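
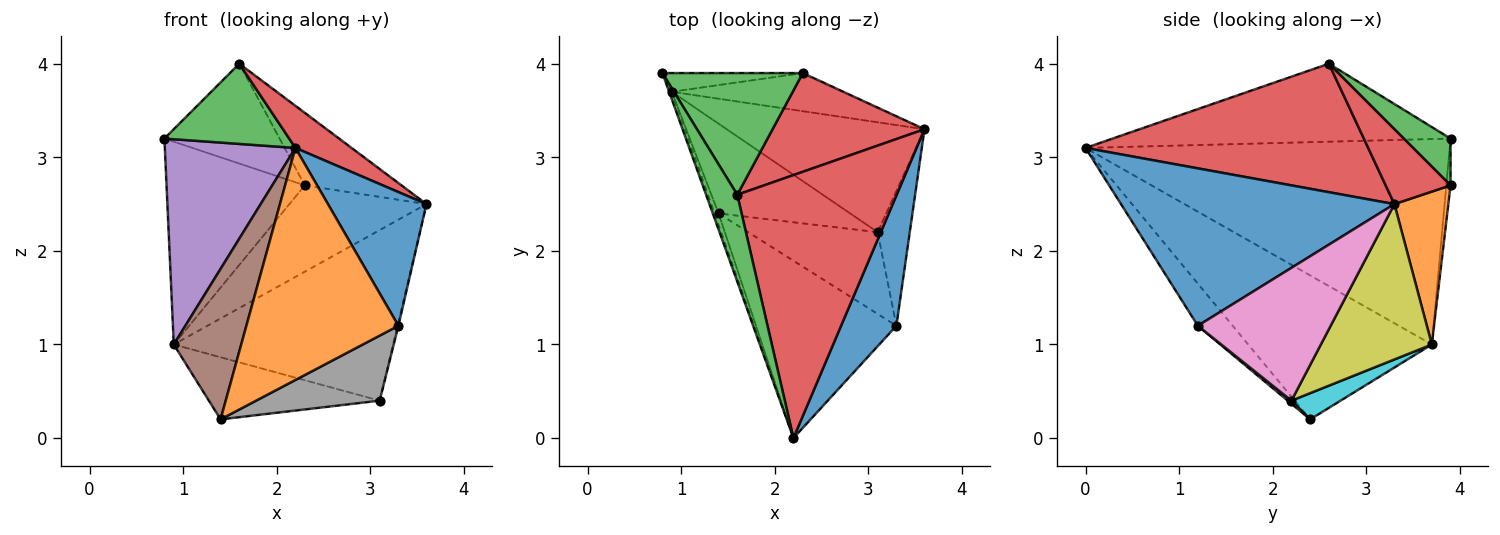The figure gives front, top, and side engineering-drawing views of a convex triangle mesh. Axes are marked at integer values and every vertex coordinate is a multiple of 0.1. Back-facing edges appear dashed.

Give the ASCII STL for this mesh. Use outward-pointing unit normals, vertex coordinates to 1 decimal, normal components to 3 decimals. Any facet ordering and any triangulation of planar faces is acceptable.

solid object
 facet normal 0.893 -0.322 0.314
  outer loop
   vertex 3.3 1.2 1.2
   vertex 3.6 3.3 2.5
   vertex 2.2 0.0 3.1
  endloop
 endfacet
 facet normal -0.179 -0.782 -0.597
  outer loop
   vertex 3.3 1.2 1.2
   vertex 2.2 0.0 3.1
   vertex 1.4 2.4 0.2
  endloop
 endfacet
 facet normal -0.878 -0.324 0.351
  outer loop
   vertex 1.6 2.6 4.0
   vertex 0.8 3.9 3.2
   vertex 2.2 0.0 3.1
  endloop
 endfacet
 facet normal 0.623 -0.124 0.773
  outer loop
   vertex 1.6 2.6 4.0
   vertex 2.2 0.0 3.1
   vertex 3.6 3.3 2.5
  endloop
 endfacet
 facet normal -0.941 -0.338 -0.012
  outer loop
   vertex 0.9 3.7 1.0
   vertex 2.2 0.0 3.1
   vertex 0.8 3.9 3.2
  endloop
 endfacet
 facet normal -0.938 -0.345 -0.026
  outer loop
   vertex 0.9 3.7 1.0
   vertex 1.4 2.4 0.2
   vertex 2.2 0.0 3.1
  endloop
 endfacet
 facet normal 0.972 0.007 -0.235
  outer loop
   vertex 3.1 2.2 0.4
   vertex 3.6 3.3 2.5
   vertex 3.3 1.2 1.2
  endloop
 endfacet
 facet normal 0.019 -0.622 -0.783
  outer loop
   vertex 3.1 2.2 0.4
   vertex 3.3 1.2 1.2
   vertex 1.4 2.4 0.2
  endloop
 endfacet
 facet normal 0.391 0.774 -0.498
  outer loop
   vertex 3.1 2.2 0.4
   vertex 0.9 3.7 1.0
   vertex 3.6 3.3 2.5
  endloop
 endfacet
 facet normal 0.162 0.562 -0.812
  outer loop
   vertex 3.1 2.2 0.4
   vertex 1.4 2.4 0.2
   vertex 0.9 3.7 1.0
  endloop
 endfacet
 facet normal -0.031 0.995 -0.092
  outer loop
   vertex 2.3 3.9 2.7
   vertex 0.9 3.7 1.0
   vertex 0.8 3.9 3.2
  endloop
 endfacet
 facet normal 0.339 0.861 -0.380
  outer loop
   vertex 2.3 3.9 2.7
   vertex 3.6 3.3 2.5
   vertex 0.9 3.7 1.0
  endloop
 endfacet
 facet normal 0.250 0.614 0.749
  outer loop
   vertex 2.3 3.9 2.7
   vertex 0.8 3.9 3.2
   vertex 1.6 2.6 4.0
  endloop
 endfacet
 facet normal 0.369 0.550 0.749
  outer loop
   vertex 2.3 3.9 2.7
   vertex 1.6 2.6 4.0
   vertex 3.6 3.3 2.5
  endloop
 endfacet
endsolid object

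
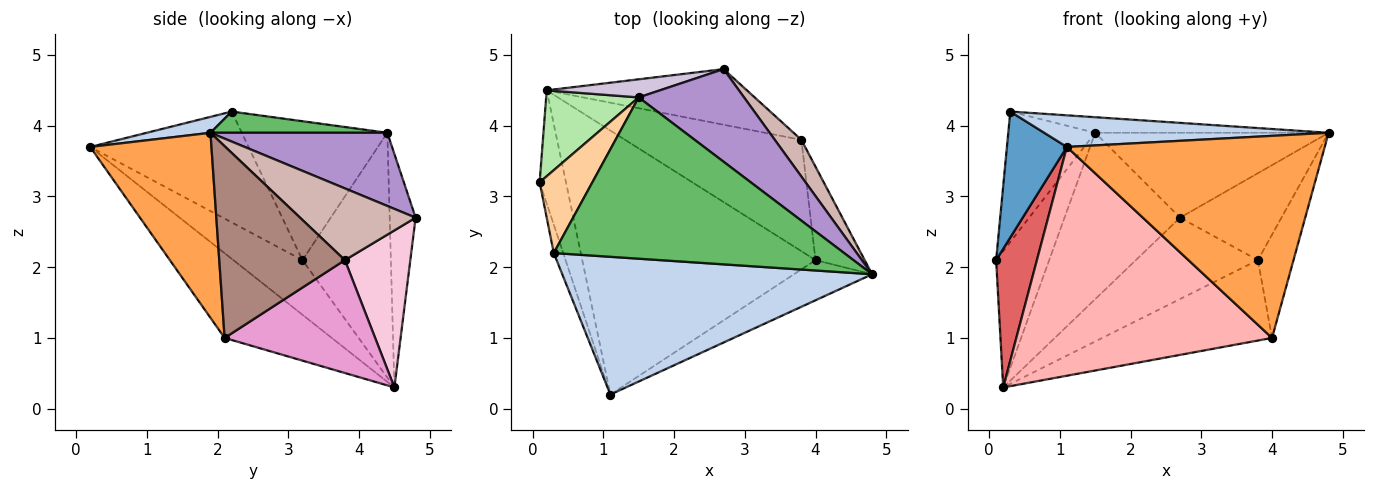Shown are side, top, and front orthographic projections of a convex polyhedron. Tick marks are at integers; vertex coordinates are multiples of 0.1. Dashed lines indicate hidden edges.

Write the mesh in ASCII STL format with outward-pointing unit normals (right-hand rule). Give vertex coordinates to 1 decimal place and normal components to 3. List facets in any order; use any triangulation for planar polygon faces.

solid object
 facet normal -0.932 -0.353 -0.079
  outer loop
   vertex 0.3 2.2 4.2
   vertex 0.1 3.2 2.1
   vertex 1.1 0.2 3.7
  endloop
 endfacet
 facet normal 0.050 -0.223 0.973
  outer loop
   vertex 0.3 2.2 4.2
   vertex 1.1 0.2 3.7
   vertex 4.8 1.9 3.9
  endloop
 endfacet
 facet normal 0.419 -0.891 -0.177
  outer loop
   vertex 4.0 2.1 1.0
   vertex 4.8 1.9 3.9
   vertex 1.1 0.2 3.7
  endloop
 endfacet
 facet normal -0.816 0.488 0.310
  outer loop
   vertex 1.5 4.4 3.9
   vertex 0.1 3.2 2.1
   vertex 0.3 2.2 4.2
  endloop
 endfacet
 facet normal 0.073 0.096 0.993
  outer loop
   vertex 1.5 4.4 3.9
   vertex 0.3 2.2 4.2
   vertex 4.8 1.9 3.9
  endloop
 endfacet
 facet normal -0.816 0.489 0.308
  outer loop
   vertex 0.2 4.5 0.3
   vertex 0.1 3.2 2.1
   vertex 1.5 4.4 3.9
  endloop
 endfacet
 facet normal -0.795 -0.470 -0.383
  outer loop
   vertex 0.2 4.5 0.3
   vertex 1.1 0.2 3.7
   vertex 0.1 3.2 2.1
  endloop
 endfacet
 facet normal -0.265 -0.632 -0.729
  outer loop
   vertex 0.2 4.5 0.3
   vertex 4.0 2.1 1.0
   vertex 1.1 0.2 3.7
  endloop
 endfacet
 facet normal 0.456 0.601 0.656
  outer loop
   vertex 2.7 4.8 2.7
   vertex 1.5 4.4 3.9
   vertex 4.8 1.9 3.9
  endloop
 endfacet
 facet normal -0.218 0.970 0.106
  outer loop
   vertex 2.7 4.8 2.7
   vertex 0.2 4.5 0.3
   vertex 1.5 4.4 3.9
  endloop
 endfacet
 facet normal 0.934 0.265 -0.239
  outer loop
   vertex 3.8 3.8 2.1
   vertex 4.8 1.9 3.9
   vertex 4.0 2.1 1.0
  endloop
 endfacet
 facet normal 0.724 0.635 0.268
  outer loop
   vertex 3.8 3.8 2.1
   vertex 2.7 4.8 2.7
   vertex 4.8 1.9 3.9
  endloop
 endfacet
 facet normal 0.461 0.520 -0.719
  outer loop
   vertex 3.8 3.8 2.1
   vertex 4.0 2.1 1.0
   vertex 0.2 4.5 0.3
  endloop
 endfacet
 facet normal 0.405 0.755 -0.516
  outer loop
   vertex 3.8 3.8 2.1
   vertex 0.2 4.5 0.3
   vertex 2.7 4.8 2.7
  endloop
 endfacet
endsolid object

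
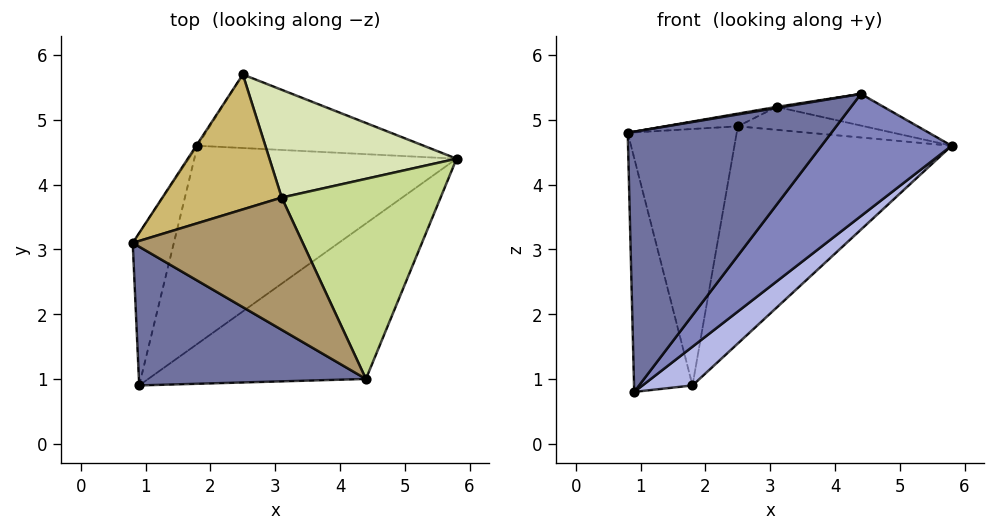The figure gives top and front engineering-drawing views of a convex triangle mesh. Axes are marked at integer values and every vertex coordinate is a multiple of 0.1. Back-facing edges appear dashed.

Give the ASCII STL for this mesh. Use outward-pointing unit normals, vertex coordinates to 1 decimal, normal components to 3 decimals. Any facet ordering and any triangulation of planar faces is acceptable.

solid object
 facet normal -0.510 -0.759 0.405
  outer loop
   vertex 0.9 0.9 0.8
   vertex 4.4 1.0 5.4
   vertex 0.8 3.1 4.8
  endloop
 endfacet
 facet normal 0.724 -0.426 -0.542
  outer loop
   vertex 0.9 0.9 0.8
   vertex 5.8 4.4 4.6
   vertex 4.4 1.0 5.4
  endloop
 endfacet
 facet normal -0.959 0.237 -0.155
  outer loop
   vertex 1.8 4.6 0.9
   vertex 0.9 0.9 0.8
   vertex 0.8 3.1 4.8
  endloop
 endfacet
 facet normal 0.668 -0.143 -0.730
  outer loop
   vertex 1.8 4.6 0.9
   vertex 5.8 4.4 4.6
   vertex 0.9 0.9 0.8
  endloop
 endfacet
 facet normal -0.837 0.547 -0.004
  outer loop
   vertex 2.5 5.7 4.9
   vertex 1.8 4.6 0.9
   vertex 0.8 3.1 4.8
  endloop
 endfacet
 facet normal 0.325 0.896 -0.303
  outer loop
   vertex 2.5 5.7 4.9
   vertex 5.8 4.4 4.6
   vertex 1.8 4.6 0.9
  endloop
 endfacet
 facet normal 0.182 0.154 0.971
  outer loop
   vertex 3.1 3.8 5.2
   vertex 4.4 1.0 5.4
   vertex 5.8 4.4 4.6
  endloop
 endfacet
 facet normal 0.169 0.205 0.964
  outer loop
   vertex 3.1 3.8 5.2
   vertex 5.8 4.4 4.6
   vertex 2.5 5.7 4.9
  endloop
 endfacet
 facet normal -0.169 -0.008 0.986
  outer loop
   vertex 3.1 3.8 5.2
   vertex 0.8 3.1 4.8
   vertex 4.4 1.0 5.4
  endloop
 endfacet
 facet normal -0.198 0.092 0.976
  outer loop
   vertex 3.1 3.8 5.2
   vertex 2.5 5.7 4.9
   vertex 0.8 3.1 4.8
  endloop
 endfacet
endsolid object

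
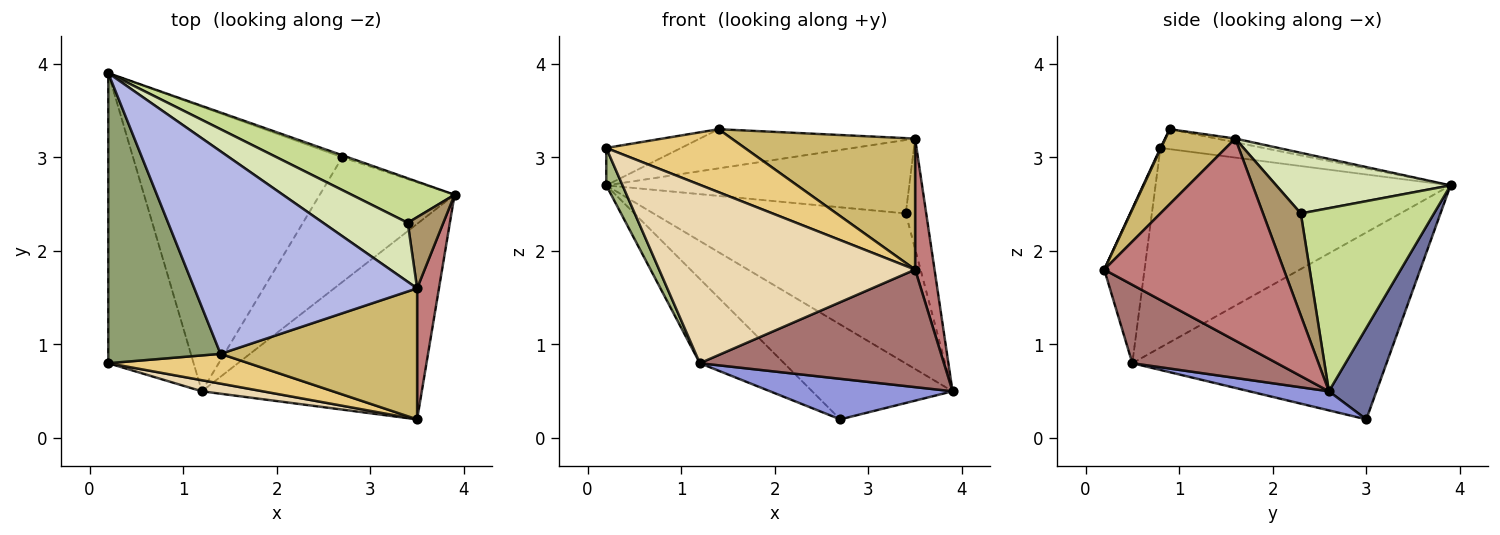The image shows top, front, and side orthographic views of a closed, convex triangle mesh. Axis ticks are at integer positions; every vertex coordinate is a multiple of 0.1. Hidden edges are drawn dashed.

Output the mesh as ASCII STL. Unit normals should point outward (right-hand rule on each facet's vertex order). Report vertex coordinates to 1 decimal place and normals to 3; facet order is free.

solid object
 facet normal 0.321 0.947 -0.020
  outer loop
   vertex 2.7 3.0 0.2
   vertex 0.2 3.9 2.7
   vertex 3.9 2.6 0.5
  endloop
 endfacet
 facet normal -0.651 0.216 -0.728
  outer loop
   vertex 1.2 0.5 0.8
   vertex 0.2 3.9 2.7
   vertex 2.7 3.0 0.2
  endloop
 endfacet
 facet normal 0.134 -0.306 -0.943
  outer loop
   vertex 1.2 0.5 0.8
   vertex 2.7 3.0 0.2
   vertex 3.9 2.6 0.5
  endloop
 endfacet
 facet normal -0.016 0.190 0.982
  outer loop
   vertex 3.5 1.6 3.2
   vertex 0.2 3.9 2.7
   vertex 1.4 0.9 3.3
  endloop
 endfacet
 facet normal -0.173 0.126 0.977
  outer loop
   vertex 0.2 0.8 3.1
   vertex 1.4 0.9 3.3
   vertex 0.2 3.9 2.7
  endloop
 endfacet
 facet normal -0.918 -0.051 -0.393
  outer loop
   vertex 0.2 0.8 3.1
   vertex 0.2 3.9 2.7
   vertex 1.2 0.5 0.8
  endloop
 endfacet
 facet normal 0.451 0.855 0.254
  outer loop
   vertex 3.4 2.3 2.4
   vertex 3.9 2.6 0.5
   vertex 0.2 3.9 2.7
  endloop
 endfacet
 facet normal 0.409 0.711 0.571
  outer loop
   vertex 3.4 2.3 2.4
   vertex 0.2 3.9 2.7
   vertex 3.5 1.6 3.2
  endloop
 endfacet
 facet normal 0.841 0.455 0.293
  outer loop
   vertex 3.4 2.3 2.4
   vertex 3.5 1.6 3.2
   vertex 3.9 2.6 0.5
  endloop
 endfacet
 facet normal 0.260 -0.683 0.683
  outer loop
   vertex 3.5 0.2 1.8
   vertex 3.5 1.6 3.2
   vertex 1.4 0.9 3.3
  endloop
 endfacet
 facet normal 0.004 -0.904 0.428
  outer loop
   vertex 3.5 0.2 1.8
   vertex 1.4 0.9 3.3
   vertex 0.2 0.8 3.1
  endloop
 endfacet
 facet normal -0.155 -0.986 0.061
  outer loop
   vertex 3.5 0.2 1.8
   vertex 0.2 0.8 3.1
   vertex 1.2 0.5 0.8
  endloop
 endfacet
 facet normal 0.292 -0.493 -0.820
  outer loop
   vertex 3.5 0.2 1.8
   vertex 1.2 0.5 0.8
   vertex 3.9 2.6 0.5
  endloop
 endfacet
 facet normal 0.989 -0.107 0.107
  outer loop
   vertex 3.5 0.2 1.8
   vertex 3.9 2.6 0.5
   vertex 3.5 1.6 3.2
  endloop
 endfacet
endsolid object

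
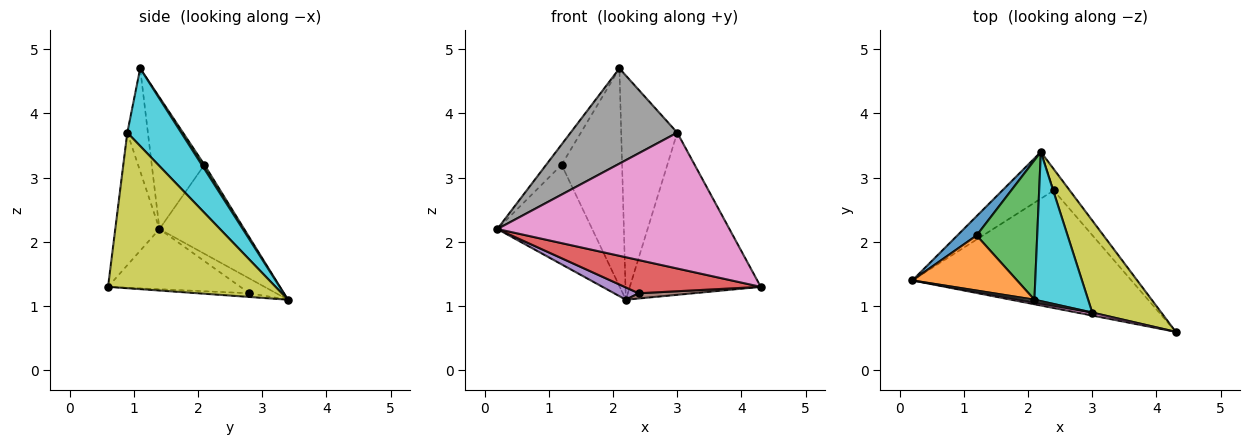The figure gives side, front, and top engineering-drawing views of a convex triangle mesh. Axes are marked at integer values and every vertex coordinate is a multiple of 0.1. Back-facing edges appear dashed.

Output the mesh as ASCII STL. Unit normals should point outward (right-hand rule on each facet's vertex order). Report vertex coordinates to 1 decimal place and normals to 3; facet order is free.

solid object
 facet normal -0.659 0.738 0.143
  outer loop
   vertex 1.2 2.1 3.2
   vertex 2.2 3.4 1.1
   vertex 0.2 1.4 2.2
  endloop
 endfacet
 facet normal -0.763 0.223 0.607
  outer loop
   vertex 1.2 2.1 3.2
   vertex 0.2 1.4 2.2
   vertex 2.1 1.1 4.7
  endloop
 endfacet
 facet normal 0.037 0.842 0.539
  outer loop
   vertex 1.2 2.1 3.2
   vertex 2.1 1.1 4.7
   vertex 2.2 3.4 1.1
  endloop
 endfacet
 facet normal -0.256 -0.263 -0.930
  outer loop
   vertex 2.4 2.8 1.2
   vertex 4.3 0.6 1.3
   vertex 0.2 1.4 2.2
  endloop
 endfacet
 facet normal -0.268 -0.245 -0.932
  outer loop
   vertex 2.4 2.8 1.2
   vertex 0.2 1.4 2.2
   vertex 2.2 3.4 1.1
  endloop
 endfacet
 facet normal -0.217 -0.230 -0.949
  outer loop
   vertex 2.4 2.8 1.2
   vertex 2.2 3.4 1.1
   vertex 4.3 0.6 1.3
  endloop
 endfacet
 facet normal -0.187 -0.982 0.022
  outer loop
   vertex 3.0 0.9 3.7
   vertex 0.2 1.4 2.2
   vertex 4.3 0.6 1.3
  endloop
 endfacet
 facet normal -0.189 -0.982 0.026
  outer loop
   vertex 3.0 0.9 3.7
   vertex 2.1 1.1 4.7
   vertex 0.2 1.4 2.2
  endloop
 endfacet
 facet normal 0.744 0.581 0.330
  outer loop
   vertex 3.0 0.9 3.7
   vertex 4.3 0.6 1.3
   vertex 2.2 3.4 1.1
  endloop
 endfacet
 facet normal 0.625 0.650 0.433
  outer loop
   vertex 3.0 0.9 3.7
   vertex 2.2 3.4 1.1
   vertex 2.1 1.1 4.7
  endloop
 endfacet
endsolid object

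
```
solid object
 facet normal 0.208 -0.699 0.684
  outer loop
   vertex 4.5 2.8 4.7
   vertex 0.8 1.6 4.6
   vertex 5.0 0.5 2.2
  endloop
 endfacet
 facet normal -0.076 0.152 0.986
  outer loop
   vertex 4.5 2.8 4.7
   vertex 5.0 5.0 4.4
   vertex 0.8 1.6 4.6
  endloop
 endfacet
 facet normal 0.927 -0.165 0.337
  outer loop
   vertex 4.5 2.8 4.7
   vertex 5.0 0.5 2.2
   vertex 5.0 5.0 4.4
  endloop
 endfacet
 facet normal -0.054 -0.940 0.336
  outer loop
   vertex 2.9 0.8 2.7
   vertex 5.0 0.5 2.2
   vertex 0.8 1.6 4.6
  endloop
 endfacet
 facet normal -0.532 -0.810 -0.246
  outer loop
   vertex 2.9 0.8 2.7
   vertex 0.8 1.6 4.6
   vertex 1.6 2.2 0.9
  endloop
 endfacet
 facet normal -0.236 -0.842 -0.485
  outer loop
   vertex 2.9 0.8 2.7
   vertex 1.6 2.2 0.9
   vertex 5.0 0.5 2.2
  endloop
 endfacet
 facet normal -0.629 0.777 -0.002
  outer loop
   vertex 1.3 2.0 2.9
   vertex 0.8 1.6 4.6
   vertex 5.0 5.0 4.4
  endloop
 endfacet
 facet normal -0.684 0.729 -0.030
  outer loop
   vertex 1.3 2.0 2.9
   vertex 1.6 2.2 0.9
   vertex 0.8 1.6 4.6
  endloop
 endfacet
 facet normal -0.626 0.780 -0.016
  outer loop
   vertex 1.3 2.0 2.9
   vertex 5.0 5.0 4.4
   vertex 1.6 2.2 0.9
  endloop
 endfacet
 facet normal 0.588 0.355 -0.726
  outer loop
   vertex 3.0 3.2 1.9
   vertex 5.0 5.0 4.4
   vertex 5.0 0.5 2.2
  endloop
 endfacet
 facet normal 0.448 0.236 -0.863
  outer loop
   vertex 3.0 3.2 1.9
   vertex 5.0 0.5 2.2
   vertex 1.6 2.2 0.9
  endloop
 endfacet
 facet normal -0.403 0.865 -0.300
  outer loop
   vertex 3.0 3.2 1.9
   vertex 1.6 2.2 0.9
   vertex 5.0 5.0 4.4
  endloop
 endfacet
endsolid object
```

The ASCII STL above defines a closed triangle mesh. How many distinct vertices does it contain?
8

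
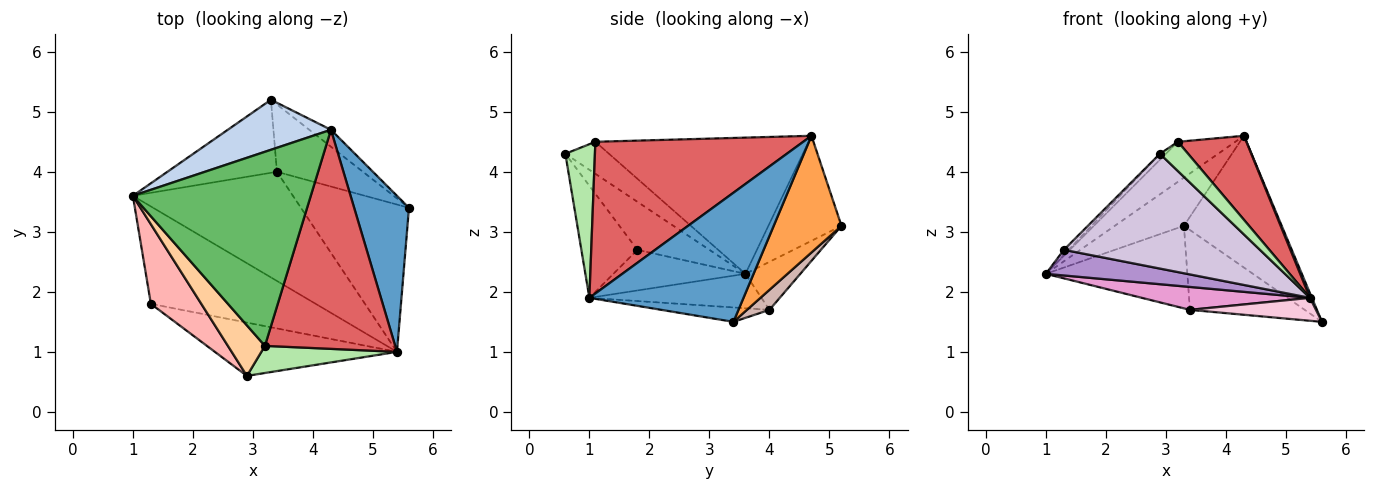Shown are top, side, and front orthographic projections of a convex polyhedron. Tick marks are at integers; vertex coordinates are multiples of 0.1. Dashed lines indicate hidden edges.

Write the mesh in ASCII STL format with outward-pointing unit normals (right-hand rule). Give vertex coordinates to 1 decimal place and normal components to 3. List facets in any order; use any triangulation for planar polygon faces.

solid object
 facet normal 0.920 -0.012 0.391
  outer loop
   vertex 5.4 1.0 1.9
   vertex 5.6 3.4 1.5
   vertex 4.3 4.7 4.6
  endloop
 endfacet
 facet normal -0.591 0.560 0.581
  outer loop
   vertex 3.3 5.2 3.1
   vertex 1.0 3.6 2.3
   vertex 4.3 4.7 4.6
  endloop
 endfacet
 facet normal 0.566 0.817 -0.105
  outer loop
   vertex 3.3 5.2 3.1
   vertex 4.3 4.7 4.6
   vertex 5.6 3.4 1.5
  endloop
 endfacet
 facet normal -0.652 0.090 0.753
  outer loop
   vertex 3.2 1.1 4.5
   vertex 1.0 3.6 2.3
   vertex 2.9 0.6 4.3
  endloop
 endfacet
 facet normal -0.600 0.162 0.784
  outer loop
   vertex 3.2 1.1 4.5
   vertex 4.3 4.7 4.6
   vertex 1.0 3.6 2.3
  endloop
 endfacet
 facet normal 0.610 -0.581 0.538
  outer loop
   vertex 3.2 1.1 4.5
   vertex 2.9 0.6 4.3
   vertex 5.4 1.0 1.9
  endloop
 endfacet
 facet normal 0.736 -0.242 0.632
  outer loop
   vertex 3.2 1.1 4.5
   vertex 5.4 1.0 1.9
   vertex 4.3 4.7 4.6
  endloop
 endfacet
 facet normal -0.689 0.046 0.723
  outer loop
   vertex 1.3 1.8 2.7
   vertex 2.9 0.6 4.3
   vertex 1.0 3.6 2.3
  endloop
 endfacet
 facet normal -0.232 -0.248 -0.941
  outer loop
   vertex 1.3 1.8 2.7
   vertex 1.0 3.6 2.3
   vertex 5.4 1.0 1.9
  endloop
 endfacet
 facet normal -0.251 -0.878 -0.408
  outer loop
   vertex 1.3 1.8 2.7
   vertex 5.4 1.0 1.9
   vertex 2.9 0.6 4.3
  endloop
 endfacet
 facet normal -0.279 0.719 -0.636
  outer loop
   vertex 3.4 4.0 1.7
   vertex 1.0 3.6 2.3
   vertex 3.3 5.2 3.1
  endloop
 endfacet
 facet normal 0.148 0.756 -0.637
  outer loop
   vertex 3.4 4.0 1.7
   vertex 3.3 5.2 3.1
   vertex 5.6 3.4 1.5
  endloop
 endfacet
 facet normal -0.206 -0.201 -0.958
  outer loop
   vertex 3.4 4.0 1.7
   vertex 5.4 1.0 1.9
   vertex 1.0 3.6 2.3
  endloop
 endfacet
 facet normal -0.131 -0.152 -0.980
  outer loop
   vertex 3.4 4.0 1.7
   vertex 5.6 3.4 1.5
   vertex 5.4 1.0 1.9
  endloop
 endfacet
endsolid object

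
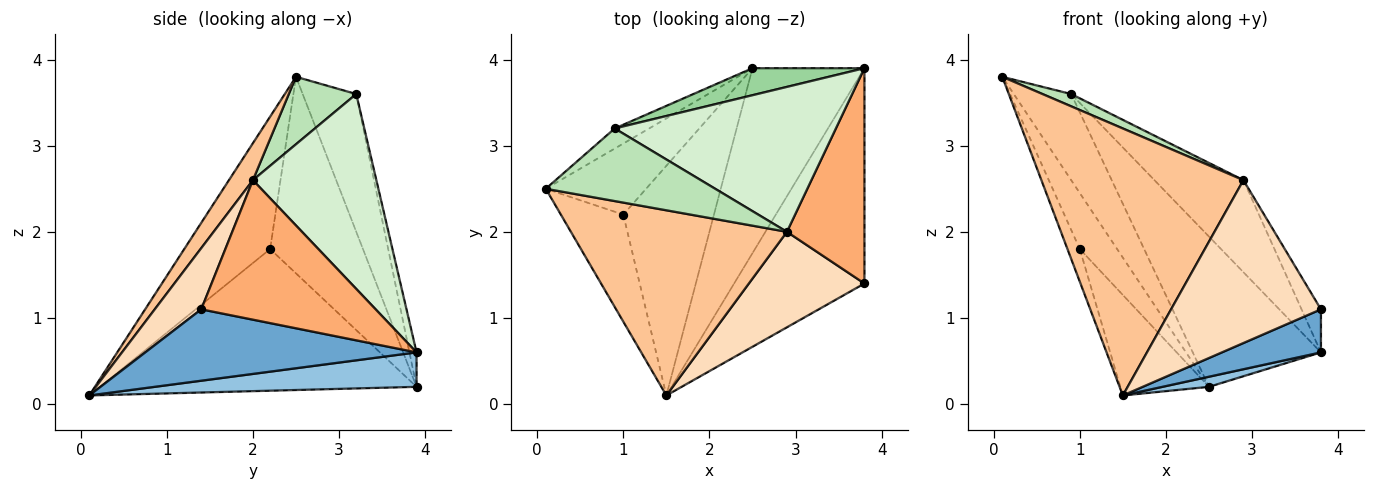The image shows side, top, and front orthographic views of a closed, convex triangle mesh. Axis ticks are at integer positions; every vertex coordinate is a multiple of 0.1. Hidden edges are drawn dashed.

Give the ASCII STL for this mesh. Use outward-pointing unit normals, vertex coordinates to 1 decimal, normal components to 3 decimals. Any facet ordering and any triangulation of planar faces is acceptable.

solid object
 facet normal 0.473 -0.173 -0.864
  outer loop
   vertex 3.8 3.9 0.6
   vertex 3.8 1.4 1.1
   vertex 1.5 0.1 0.1
  endloop
 endfacet
 facet normal 0.294 -0.052 -0.954
  outer loop
   vertex 3.8 3.9 0.6
   vertex 1.5 0.1 0.1
   vertex 2.5 3.9 0.2
  endloop
 endfacet
 facet normal -0.839 0.337 -0.428
  outer loop
   vertex 1.0 2.2 1.8
   vertex 0.1 2.5 3.8
   vertex 2.5 3.9 0.2
  endloop
 endfacet
 facet normal -0.897 0.129 -0.423
  outer loop
   vertex 1.0 2.2 1.8
   vertex 1.5 0.1 0.1
   vertex 0.1 2.5 3.8
  endloop
 endfacet
 facet normal -0.820 0.230 -0.525
  outer loop
   vertex 1.0 2.2 1.8
   vertex 2.5 3.9 0.2
   vertex 1.5 0.1 0.1
  endloop
 endfacet
 facet normal 0.870 0.097 0.483
  outer loop
   vertex 2.9 2.0 2.6
   vertex 3.8 1.4 1.1
   vertex 3.8 3.9 0.6
  endloop
 endfacet
 facet normal 0.097 -0.818 0.567
  outer loop
   vertex 2.9 2.0 2.6
   vertex 0.1 2.5 3.8
   vertex 1.5 0.1 0.1
  endloop
 endfacet
 facet normal 0.259 -0.833 0.489
  outer loop
   vertex 2.9 2.0 2.6
   vertex 1.5 0.1 0.1
   vertex 3.8 1.4 1.1
  endloop
 endfacet
 facet normal -0.673 0.721 -0.168
  outer loop
   vertex 0.9 3.2 3.6
   vertex 2.5 3.9 0.2
   vertex 0.1 2.5 3.8
  endloop
 endfacet
 facet normal -0.054 0.983 0.177
  outer loop
   vertex 0.9 3.2 3.6
   vertex 3.8 3.9 0.6
   vertex 2.5 3.9 0.2
  endloop
 endfacet
 facet normal 0.366 -0.156 0.918
  outer loop
   vertex 0.9 3.2 3.6
   vertex 0.1 2.5 3.8
   vertex 2.9 2.0 2.6
  endloop
 endfacet
 facet normal 0.597 0.430 0.677
  outer loop
   vertex 0.9 3.2 3.6
   vertex 2.9 2.0 2.6
   vertex 3.8 3.9 0.6
  endloop
 endfacet
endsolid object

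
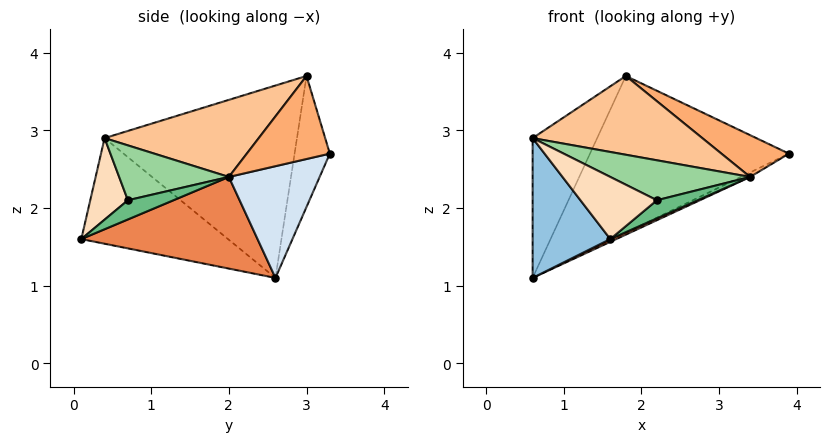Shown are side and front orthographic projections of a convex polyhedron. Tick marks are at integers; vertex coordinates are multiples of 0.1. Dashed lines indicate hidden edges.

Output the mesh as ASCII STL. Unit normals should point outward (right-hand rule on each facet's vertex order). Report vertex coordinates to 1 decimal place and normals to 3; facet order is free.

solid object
 facet normal -0.174 0.982 -0.071
  outer loop
   vertex 1.8 3.0 3.7
   vertex 3.9 3.3 2.7
   vertex 0.6 2.6 1.1
  endloop
 endfacet
 facet normal -0.767 -0.406 -0.496
  outer loop
   vertex 0.6 0.4 2.9
   vertex 0.6 2.6 1.1
   vertex 1.6 0.1 1.6
  endloop
 endfacet
 facet normal -0.884 0.296 0.362
  outer loop
   vertex 0.6 0.4 2.9
   vertex 1.8 3.0 3.7
   vertex 0.6 2.6 1.1
  endloop
 endfacet
 facet normal 0.428 0.044 -0.903
  outer loop
   vertex 3.4 2.0 2.4
   vertex 0.6 2.6 1.1
   vertex 3.9 3.3 2.7
  endloop
 endfacet
 facet normal 0.419 -0.014 -0.908
  outer loop
   vertex 3.4 2.0 2.4
   vertex 1.6 0.1 1.6
   vertex 0.6 2.6 1.1
  endloop
 endfacet
 facet normal 0.443 -0.360 0.821
  outer loop
   vertex 3.4 2.0 2.4
   vertex 3.9 3.3 2.7
   vertex 1.8 3.0 3.7
  endloop
 endfacet
 facet normal 0.391 -0.431 0.813
  outer loop
   vertex 3.4 2.0 2.4
   vertex 1.8 3.0 3.7
   vertex 0.6 0.4 2.9
  endloop
 endfacet
 facet normal 0.387 -0.787 0.480
  outer loop
   vertex 2.2 0.7 2.1
   vertex 0.6 0.4 2.9
   vertex 1.6 0.1 1.6
  endloop
 endfacet
 facet normal 0.742 -0.663 -0.095
  outer loop
   vertex 2.2 0.7 2.1
   vertex 1.6 0.1 1.6
   vertex 3.4 2.0 2.4
  endloop
 endfacet
 facet normal 0.450 -0.573 0.685
  outer loop
   vertex 2.2 0.7 2.1
   vertex 3.4 2.0 2.4
   vertex 0.6 0.4 2.9
  endloop
 endfacet
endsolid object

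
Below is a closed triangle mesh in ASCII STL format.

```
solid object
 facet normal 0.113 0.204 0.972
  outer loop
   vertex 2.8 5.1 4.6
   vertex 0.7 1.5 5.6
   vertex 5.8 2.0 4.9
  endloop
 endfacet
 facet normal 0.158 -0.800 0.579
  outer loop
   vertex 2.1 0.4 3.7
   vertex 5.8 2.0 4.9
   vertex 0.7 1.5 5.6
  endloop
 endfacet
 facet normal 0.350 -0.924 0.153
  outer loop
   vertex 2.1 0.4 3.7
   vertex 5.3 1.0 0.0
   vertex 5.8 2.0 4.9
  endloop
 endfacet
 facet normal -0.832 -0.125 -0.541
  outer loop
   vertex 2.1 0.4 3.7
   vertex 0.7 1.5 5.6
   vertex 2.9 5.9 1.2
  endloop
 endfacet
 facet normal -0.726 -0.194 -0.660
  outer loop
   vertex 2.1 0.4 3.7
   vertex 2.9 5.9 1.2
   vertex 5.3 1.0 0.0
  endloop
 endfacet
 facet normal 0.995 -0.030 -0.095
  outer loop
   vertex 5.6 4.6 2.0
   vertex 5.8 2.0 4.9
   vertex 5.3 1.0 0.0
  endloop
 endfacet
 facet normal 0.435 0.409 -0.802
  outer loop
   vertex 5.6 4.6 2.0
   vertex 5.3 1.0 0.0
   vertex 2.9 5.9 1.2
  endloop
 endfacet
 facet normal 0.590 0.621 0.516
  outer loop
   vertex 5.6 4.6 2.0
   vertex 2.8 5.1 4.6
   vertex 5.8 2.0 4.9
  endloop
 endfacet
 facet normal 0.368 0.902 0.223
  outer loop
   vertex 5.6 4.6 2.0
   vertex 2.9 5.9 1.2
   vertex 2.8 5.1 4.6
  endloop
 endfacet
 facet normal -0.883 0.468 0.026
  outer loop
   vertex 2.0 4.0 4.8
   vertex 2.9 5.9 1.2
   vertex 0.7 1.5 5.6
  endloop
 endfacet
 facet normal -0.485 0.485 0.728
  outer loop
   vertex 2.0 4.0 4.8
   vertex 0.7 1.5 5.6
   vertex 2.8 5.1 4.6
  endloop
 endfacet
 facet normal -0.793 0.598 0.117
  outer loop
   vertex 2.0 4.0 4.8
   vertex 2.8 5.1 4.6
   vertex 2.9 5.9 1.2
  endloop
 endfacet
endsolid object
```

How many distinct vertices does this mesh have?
8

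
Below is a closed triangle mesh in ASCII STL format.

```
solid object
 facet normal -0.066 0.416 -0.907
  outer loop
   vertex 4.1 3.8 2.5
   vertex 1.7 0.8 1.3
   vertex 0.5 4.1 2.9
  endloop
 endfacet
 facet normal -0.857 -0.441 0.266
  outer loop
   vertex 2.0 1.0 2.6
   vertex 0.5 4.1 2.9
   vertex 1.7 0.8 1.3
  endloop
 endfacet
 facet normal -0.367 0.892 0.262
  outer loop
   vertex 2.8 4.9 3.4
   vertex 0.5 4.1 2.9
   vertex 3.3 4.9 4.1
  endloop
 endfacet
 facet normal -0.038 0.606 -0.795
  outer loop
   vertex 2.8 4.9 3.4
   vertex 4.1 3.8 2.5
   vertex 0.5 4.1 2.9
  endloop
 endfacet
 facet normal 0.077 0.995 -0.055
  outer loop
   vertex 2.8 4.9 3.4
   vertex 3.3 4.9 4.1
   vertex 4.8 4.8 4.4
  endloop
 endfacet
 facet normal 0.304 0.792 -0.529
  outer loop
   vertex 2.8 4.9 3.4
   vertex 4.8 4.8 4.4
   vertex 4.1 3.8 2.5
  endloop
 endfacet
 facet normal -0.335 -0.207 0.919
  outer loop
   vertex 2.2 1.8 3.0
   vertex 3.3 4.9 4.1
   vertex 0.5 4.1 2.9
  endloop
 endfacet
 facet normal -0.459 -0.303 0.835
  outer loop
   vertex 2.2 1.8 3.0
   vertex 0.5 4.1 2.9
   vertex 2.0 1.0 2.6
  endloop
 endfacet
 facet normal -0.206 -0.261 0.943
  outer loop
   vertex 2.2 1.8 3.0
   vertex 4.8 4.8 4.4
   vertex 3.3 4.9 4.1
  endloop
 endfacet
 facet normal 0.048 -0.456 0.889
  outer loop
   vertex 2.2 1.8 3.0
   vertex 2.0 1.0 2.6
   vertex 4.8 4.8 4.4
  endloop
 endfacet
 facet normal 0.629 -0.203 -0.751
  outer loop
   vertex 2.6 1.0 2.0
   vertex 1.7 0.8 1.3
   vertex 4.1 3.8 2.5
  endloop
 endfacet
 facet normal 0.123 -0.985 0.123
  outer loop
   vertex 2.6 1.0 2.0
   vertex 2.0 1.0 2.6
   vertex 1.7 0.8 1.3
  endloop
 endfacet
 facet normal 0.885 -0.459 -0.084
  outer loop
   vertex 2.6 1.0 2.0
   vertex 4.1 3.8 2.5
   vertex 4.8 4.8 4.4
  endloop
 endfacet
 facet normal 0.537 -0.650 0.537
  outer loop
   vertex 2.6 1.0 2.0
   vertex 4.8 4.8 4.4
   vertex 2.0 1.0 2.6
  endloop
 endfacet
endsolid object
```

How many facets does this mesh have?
14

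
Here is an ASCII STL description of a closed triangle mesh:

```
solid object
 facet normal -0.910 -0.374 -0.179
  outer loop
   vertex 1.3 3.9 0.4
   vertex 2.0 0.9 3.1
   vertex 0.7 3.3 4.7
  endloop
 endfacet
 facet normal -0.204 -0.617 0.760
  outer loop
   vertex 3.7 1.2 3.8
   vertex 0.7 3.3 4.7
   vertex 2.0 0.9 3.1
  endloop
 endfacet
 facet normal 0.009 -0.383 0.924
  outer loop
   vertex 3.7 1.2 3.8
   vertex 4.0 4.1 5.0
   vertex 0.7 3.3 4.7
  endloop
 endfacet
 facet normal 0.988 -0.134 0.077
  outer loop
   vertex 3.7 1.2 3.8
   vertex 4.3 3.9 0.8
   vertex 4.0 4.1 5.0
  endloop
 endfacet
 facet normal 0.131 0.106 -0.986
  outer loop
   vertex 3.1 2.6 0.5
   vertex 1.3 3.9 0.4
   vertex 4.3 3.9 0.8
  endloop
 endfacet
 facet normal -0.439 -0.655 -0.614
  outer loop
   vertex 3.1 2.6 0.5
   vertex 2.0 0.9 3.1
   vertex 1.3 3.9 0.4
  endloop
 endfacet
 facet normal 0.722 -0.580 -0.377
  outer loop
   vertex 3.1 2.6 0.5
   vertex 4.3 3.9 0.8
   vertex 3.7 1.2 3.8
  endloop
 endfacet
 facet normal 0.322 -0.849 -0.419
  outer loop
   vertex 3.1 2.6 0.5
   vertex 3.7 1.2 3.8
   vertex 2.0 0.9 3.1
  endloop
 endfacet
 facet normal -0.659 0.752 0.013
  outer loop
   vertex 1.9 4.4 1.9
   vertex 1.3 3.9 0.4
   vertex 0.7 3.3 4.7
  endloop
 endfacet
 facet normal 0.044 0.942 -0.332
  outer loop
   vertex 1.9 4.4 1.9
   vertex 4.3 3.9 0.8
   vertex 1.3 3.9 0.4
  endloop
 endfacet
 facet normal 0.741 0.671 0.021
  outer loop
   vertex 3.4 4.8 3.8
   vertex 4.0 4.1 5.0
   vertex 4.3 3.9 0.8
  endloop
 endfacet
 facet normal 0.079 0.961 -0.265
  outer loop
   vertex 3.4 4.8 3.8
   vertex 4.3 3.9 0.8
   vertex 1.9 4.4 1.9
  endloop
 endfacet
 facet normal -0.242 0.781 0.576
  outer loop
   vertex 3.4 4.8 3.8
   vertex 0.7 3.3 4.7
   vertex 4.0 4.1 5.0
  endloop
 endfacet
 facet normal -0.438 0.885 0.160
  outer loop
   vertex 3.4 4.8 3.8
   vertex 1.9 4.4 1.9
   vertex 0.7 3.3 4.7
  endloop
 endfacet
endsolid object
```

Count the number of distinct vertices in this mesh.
9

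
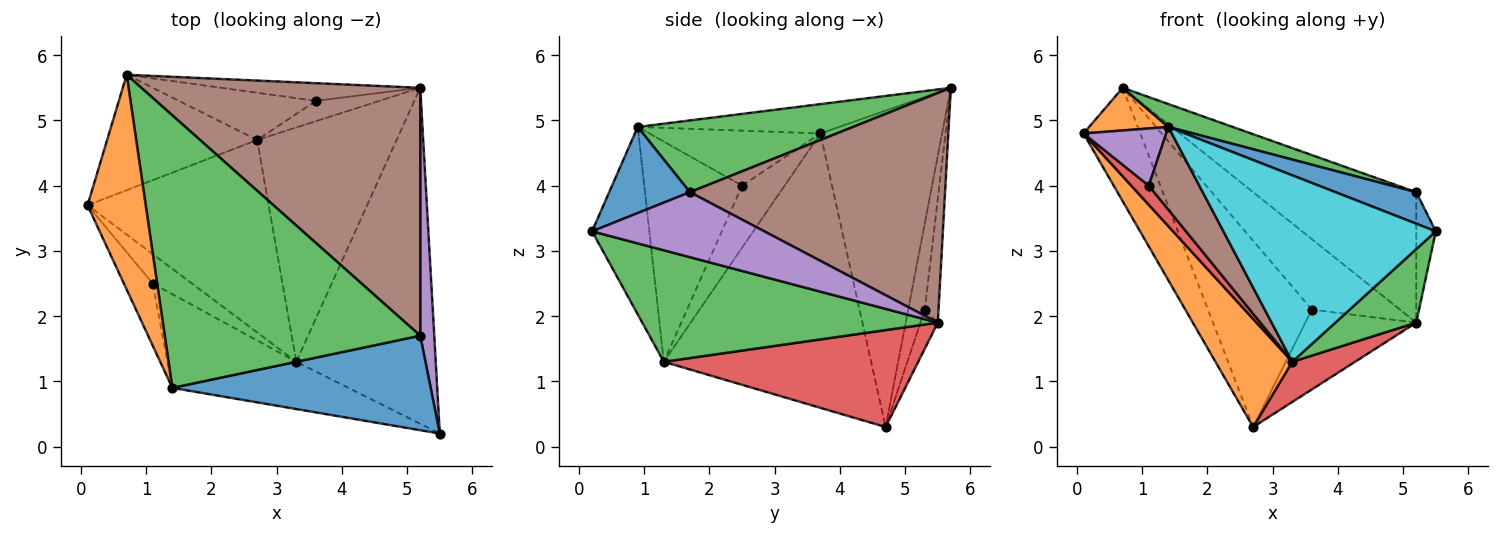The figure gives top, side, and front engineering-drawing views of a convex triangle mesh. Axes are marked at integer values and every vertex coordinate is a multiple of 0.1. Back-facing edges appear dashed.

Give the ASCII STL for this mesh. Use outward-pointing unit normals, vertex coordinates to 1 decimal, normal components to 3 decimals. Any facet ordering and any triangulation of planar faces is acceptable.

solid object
 facet normal -0.833 0.388 -0.395
  outer loop
   vertex 0.7 5.7 5.5
   vertex 2.7 4.7 0.3
   vertex 0.1 3.7 4.8
  endloop
 endfacet
 facet normal -0.797 -0.295 -0.526
  outer loop
   vertex 3.3 1.3 1.3
   vertex 0.1 3.7 4.8
   vertex 2.7 4.7 0.3
  endloop
 endfacet
 facet normal 0.616 -0.169 -0.770
  outer loop
   vertex 3.3 1.3 1.3
   vertex 5.2 5.5 1.9
   vertex 5.5 0.2 3.3
  endloop
 endfacet
 facet normal 0.565 -0.139 -0.813
  outer loop
   vertex 3.3 1.3 1.3
   vertex 2.7 4.7 0.3
   vertex 5.2 5.5 1.9
  endloop
 endfacet
 facet normal 0.972 0.110 0.210
  outer loop
   vertex 5.2 1.7 3.9
   vertex 5.5 0.2 3.3
   vertex 5.2 5.5 1.9
  endloop
 endfacet
 facet normal 0.589 0.376 0.715
  outer loop
   vertex 5.2 1.7 3.9
   vertex 5.2 5.5 1.9
   vertex 0.7 5.7 5.5
  endloop
 endfacet
 facet normal -0.153 0.958 -0.243
  outer loop
   vertex 3.6 5.3 2.1
   vertex 2.7 4.7 0.3
   vertex 0.7 5.7 5.5
  endloop
 endfacet
 facet normal -0.150 0.958 -0.244
  outer loop
   vertex 3.6 5.3 2.1
   vertex 5.2 5.5 1.9
   vertex 2.7 4.7 0.3
  endloop
 endfacet
 facet normal -0.150 0.959 -0.241
  outer loop
   vertex 3.6 5.3 2.1
   vertex 0.7 5.7 5.5
   vertex 5.2 5.5 1.9
  endloop
 endfacet
 facet normal -0.253 -0.938 -0.238
  outer loop
   vertex 1.4 0.9 4.9
   vertex 3.3 1.3 1.3
   vertex 5.5 0.2 3.3
  endloop
 endfacet
 facet normal 0.302 -0.302 0.905
  outer loop
   vertex 1.4 0.9 4.9
   vertex 5.5 0.2 3.3
   vertex 5.2 1.7 3.9
  endloop
 endfacet
 facet normal -0.444 -0.175 0.879
  outer loop
   vertex 1.4 0.9 4.9
   vertex 0.7 5.7 5.5
   vertex 0.1 3.7 4.8
  endloop
 endfacet
 facet normal 0.270 -0.081 0.960
  outer loop
   vertex 1.4 0.9 4.9
   vertex 5.2 1.7 3.9
   vertex 0.7 5.7 5.5
  endloop
 endfacet
 facet normal -0.798 -0.329 -0.504
  outer loop
   vertex 1.1 2.5 4.0
   vertex 0.1 3.7 4.8
   vertex 3.3 1.3 1.3
  endloop
 endfacet
 facet normal -0.814 -0.393 -0.428
  outer loop
   vertex 1.1 2.5 4.0
   vertex 1.4 0.9 4.9
   vertex 0.1 3.7 4.8
  endloop
 endfacet
 facet normal -0.788 -0.407 -0.461
  outer loop
   vertex 1.1 2.5 4.0
   vertex 3.3 1.3 1.3
   vertex 1.4 0.9 4.9
  endloop
 endfacet
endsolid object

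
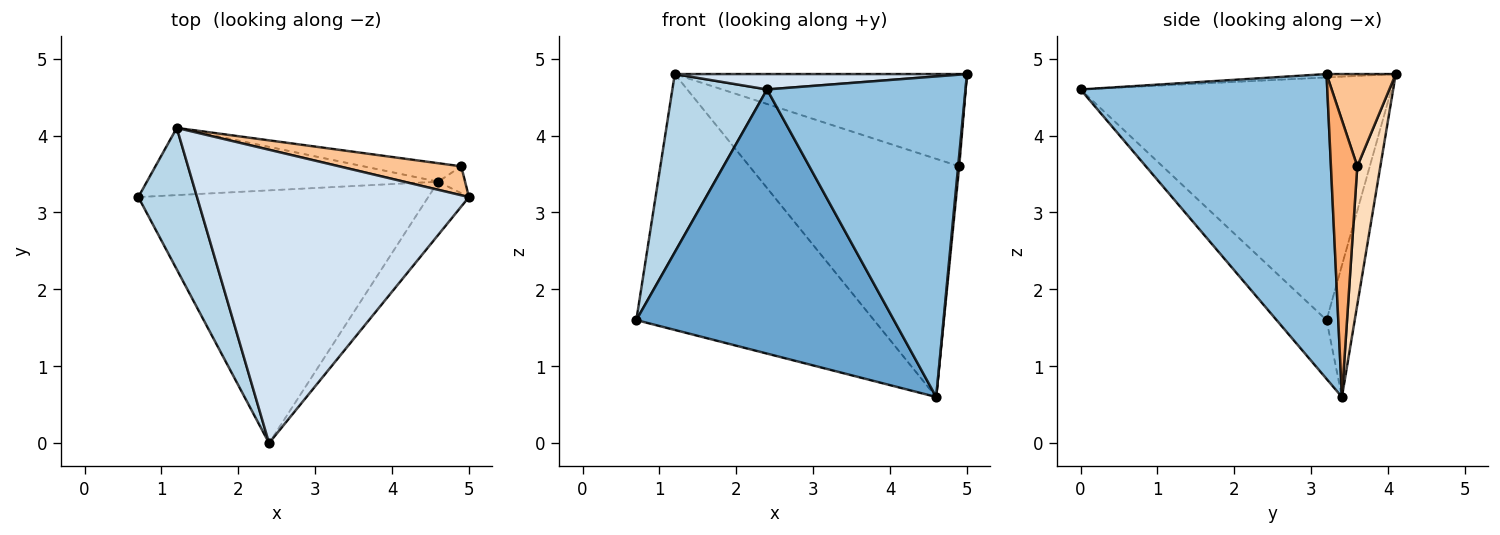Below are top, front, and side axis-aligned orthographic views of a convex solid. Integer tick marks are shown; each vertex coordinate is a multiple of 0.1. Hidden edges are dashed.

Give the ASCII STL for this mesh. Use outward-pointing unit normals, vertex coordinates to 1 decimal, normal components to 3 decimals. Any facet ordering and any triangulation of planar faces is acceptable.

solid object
 facet normal -0.139 -0.716 -0.685
  outer loop
   vertex 4.6 3.4 0.6
   vertex 2.4 0.0 4.6
   vertex 0.7 3.2 1.6
  endloop
 endfacet
 facet normal 0.775 -0.623 -0.104
  outer loop
   vertex 4.6 3.4 0.6
   vertex 5.0 3.2 4.8
   vertex 2.4 0.0 4.6
  endloop
 endfacet
 facet normal -0.932 -0.284 0.225
  outer loop
   vertex 1.2 4.1 4.8
   vertex 0.7 3.2 1.6
   vertex 2.4 0.0 4.6
  endloop
 endfacet
 facet normal -0.012 -0.052 0.999
  outer loop
   vertex 1.2 4.1 4.8
   vertex 2.4 0.0 4.6
   vertex 5.0 3.2 4.8
  endloop
 endfacet
 facet normal -0.114 0.961 -0.252
  outer loop
   vertex 1.2 4.1 4.8
   vertex 4.6 3.4 0.6
   vertex 0.7 3.2 1.6
  endloop
 endfacet
 facet normal 0.994 -0.041 -0.097
  outer loop
   vertex 4.9 3.6 3.6
   vertex 5.0 3.2 4.8
   vertex 4.6 3.4 0.6
  endloop
 endfacet
 facet normal 0.220 0.931 0.292
  outer loop
   vertex 4.9 3.6 3.6
   vertex 1.2 4.1 4.8
   vertex 5.0 3.2 4.8
  endloop
 endfacet
 facet normal 0.109 0.991 -0.077
  outer loop
   vertex 4.9 3.6 3.6
   vertex 4.6 3.4 0.6
   vertex 1.2 4.1 4.8
  endloop
 endfacet
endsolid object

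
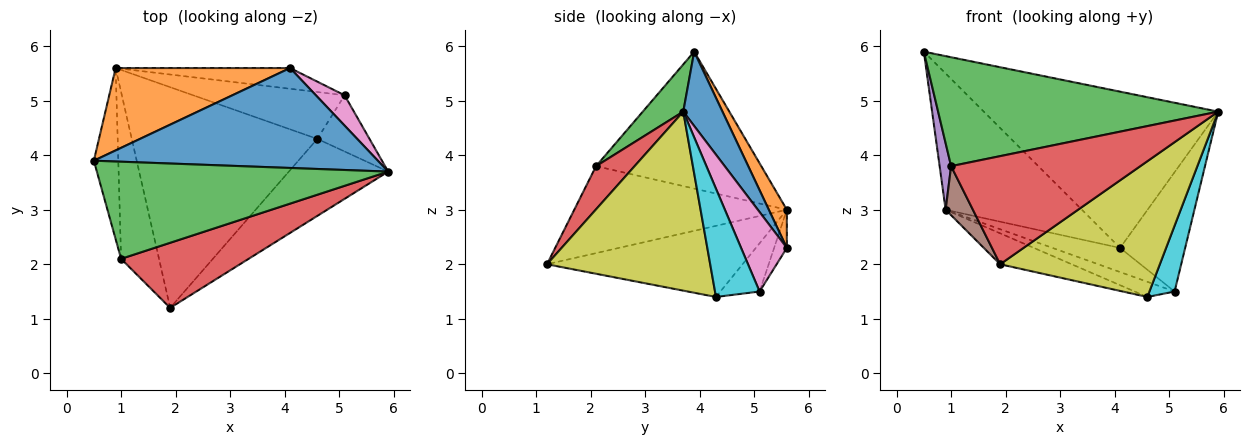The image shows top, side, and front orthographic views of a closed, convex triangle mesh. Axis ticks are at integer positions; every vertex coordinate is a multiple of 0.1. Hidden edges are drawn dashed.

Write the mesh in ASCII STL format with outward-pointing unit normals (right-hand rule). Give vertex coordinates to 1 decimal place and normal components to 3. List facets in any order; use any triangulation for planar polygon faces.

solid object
 facet normal 0.140 0.834 0.534
  outer loop
   vertex 4.1 5.6 2.3
   vertex 0.5 3.9 5.9
   vertex 5.9 3.7 4.8
  endloop
 endfacet
 facet normal 0.112 0.850 0.514
  outer loop
   vertex 0.9 5.6 3.0
   vertex 0.5 3.9 5.9
   vertex 4.1 5.6 2.3
  endloop
 endfacet
 facet normal 0.107 -0.742 0.662
  outer loop
   vertex 1.0 2.1 3.8
   vertex 5.9 3.7 4.8
   vertex 0.5 3.9 5.9
  endloop
 endfacet
 facet normal 0.172 -0.844 0.508
  outer loop
   vertex 1.0 2.1 3.8
   vertex 1.9 1.2 2.0
   vertex 5.9 3.7 4.8
  endloop
 endfacet
 facet normal -0.982 -0.068 -0.175
  outer loop
   vertex 1.0 2.1 3.8
   vertex 0.5 3.9 5.9
   vertex 0.9 5.6 3.0
  endloop
 endfacet
 facet normal -0.910 -0.117 -0.397
  outer loop
   vertex 1.0 2.1 3.8
   vertex 0.9 5.6 3.0
   vertex 1.9 1.2 2.0
  endloop
 endfacet
 facet normal 0.563 0.801 0.203
  outer loop
   vertex 5.1 5.1 1.5
   vertex 4.1 5.6 2.3
   vertex 5.9 3.7 4.8
  endloop
 endfacet
 facet normal -0.141 0.751 -0.646
  outer loop
   vertex 5.1 5.1 1.5
   vertex 0.9 5.6 3.0
   vertex 4.1 5.6 2.3
  endloop
 endfacet
 facet normal 0.664 -0.650 -0.369
  outer loop
   vertex 4.6 4.3 1.4
   vertex 5.9 3.7 4.8
   vertex 1.9 1.2 2.0
  endloop
 endfacet
 facet normal 0.803 -0.453 -0.387
  outer loop
   vertex 4.6 4.3 1.4
   vertex 5.1 5.1 1.5
   vertex 5.9 3.7 4.8
  endloop
 endfacet
 facet normal -0.355 0.130 -0.926
  outer loop
   vertex 4.6 4.3 1.4
   vertex 1.9 1.2 2.0
   vertex 0.9 5.6 3.0
  endloop
 endfacet
 facet normal -0.290 0.295 -0.910
  outer loop
   vertex 4.6 4.3 1.4
   vertex 0.9 5.6 3.0
   vertex 5.1 5.1 1.5
  endloop
 endfacet
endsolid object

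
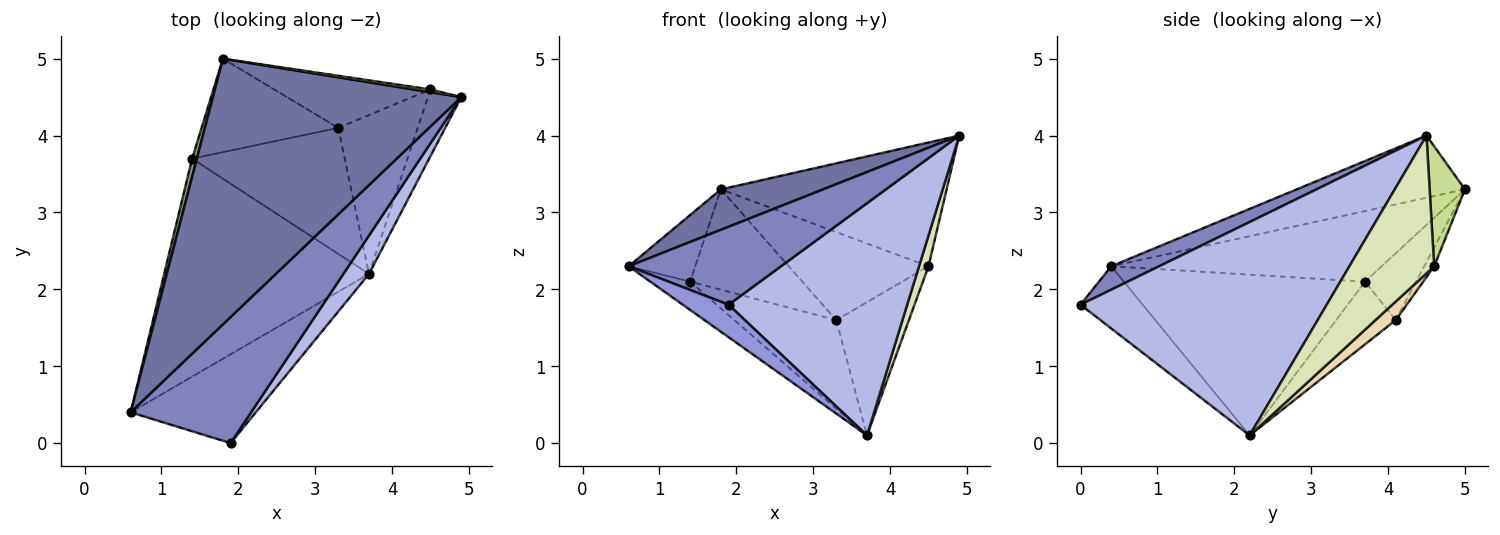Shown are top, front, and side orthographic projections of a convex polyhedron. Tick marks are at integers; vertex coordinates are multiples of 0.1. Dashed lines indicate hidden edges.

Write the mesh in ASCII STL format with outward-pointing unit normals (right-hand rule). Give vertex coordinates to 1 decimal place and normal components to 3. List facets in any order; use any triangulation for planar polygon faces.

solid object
 facet normal -0.240 -0.146 0.960
  outer loop
   vertex 1.8 5.0 3.3
   vertex 0.6 0.4 2.3
   vertex 4.9 4.5 4.0
  endloop
 endfacet
 facet normal 0.163 -0.519 0.839
  outer loop
   vertex 1.9 0.0 1.8
   vertex 4.9 4.5 4.0
   vertex 0.6 0.4 2.3
  endloop
 endfacet
 facet normal -0.423 -0.311 -0.851
  outer loop
   vertex 1.9 0.0 1.8
   vertex 0.6 0.4 2.3
   vertex 3.7 2.2 0.1
  endloop
 endfacet
 facet normal 0.806 -0.584 0.097
  outer loop
   vertex 1.9 0.0 1.8
   vertex 3.7 2.2 0.1
   vertex 4.9 4.5 4.0
  endloop
 endfacet
 facet normal -0.969 0.239 0.064
  outer loop
   vertex 1.4 3.7 2.1
   vertex 0.6 0.4 2.3
   vertex 1.8 5.0 3.3
  endloop
 endfacet
 facet normal -0.614 0.101 -0.783
  outer loop
   vertex 1.4 3.7 2.1
   vertex 3.7 2.2 0.1
   vertex 0.6 0.4 2.3
  endloop
 endfacet
 facet normal 0.154 0.988 0.022
  outer loop
   vertex 4.5 4.6 2.3
   vertex 1.8 5.0 3.3
   vertex 4.9 4.5 4.0
  endloop
 endfacet
 facet normal 0.966 -0.108 -0.234
  outer loop
   vertex 4.5 4.6 2.3
   vertex 4.9 4.5 4.0
   vertex 3.7 2.2 0.1
  endloop
 endfacet
 facet normal -0.316 0.694 -0.647
  outer loop
   vertex 3.3 4.1 1.6
   vertex 1.4 3.7 2.1
   vertex 1.8 5.0 3.3
  endloop
 endfacet
 facet normal -0.061 0.859 -0.509
  outer loop
   vertex 3.3 4.1 1.6
   vertex 1.8 5.0 3.3
   vertex 4.5 4.6 2.3
  endloop
 endfacet
 facet normal -0.319 0.545 -0.775
  outer loop
   vertex 3.3 4.1 1.6
   vertex 3.7 2.2 0.1
   vertex 1.4 3.7 2.1
  endloop
 endfacet
 facet normal 0.176 0.633 -0.754
  outer loop
   vertex 3.3 4.1 1.6
   vertex 4.5 4.6 2.3
   vertex 3.7 2.2 0.1
  endloop
 endfacet
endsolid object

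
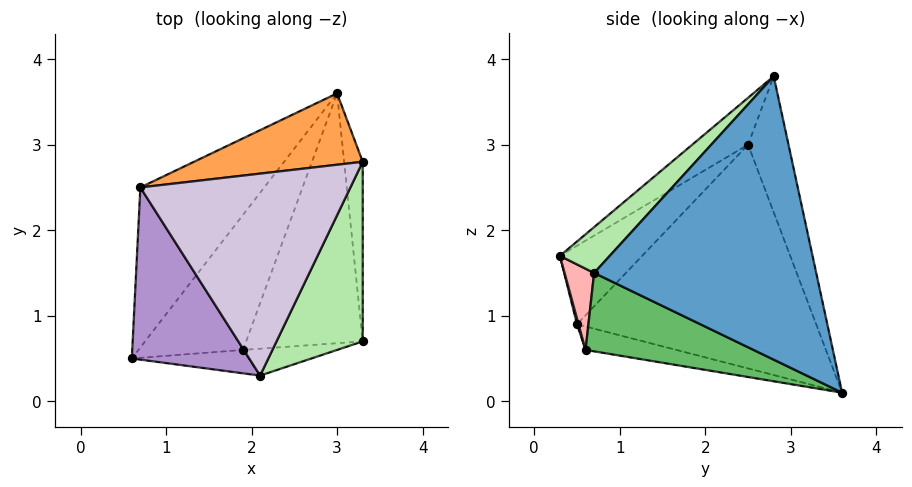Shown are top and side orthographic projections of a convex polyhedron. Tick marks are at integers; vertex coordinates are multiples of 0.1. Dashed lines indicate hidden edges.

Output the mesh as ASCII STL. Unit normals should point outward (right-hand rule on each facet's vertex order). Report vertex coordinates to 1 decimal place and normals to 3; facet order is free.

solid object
 facet normal 0.995 0.071 -0.065
  outer loop
   vertex 3.3 2.8 3.8
   vertex 3.3 0.7 1.5
   vertex 3.0 3.6 0.1
  endloop
 endfacet
 facet normal -0.766 0.483 -0.424
  outer loop
   vertex 0.7 2.5 3.0
   vertex 3.0 3.6 0.1
   vertex 0.6 0.5 0.9
  endloop
 endfacet
 facet normal -0.179 0.959 0.222
  outer loop
   vertex 0.7 2.5 3.0
   vertex 3.3 2.8 3.8
   vertex 3.0 3.6 0.1
  endloop
 endfacet
 facet normal -0.218 -0.082 -0.972
  outer loop
   vertex 1.9 0.6 0.6
   vertex 0.6 0.5 0.9
   vertex 3.0 3.6 0.1
  endloop
 endfacet
 facet normal 0.528 -0.324 -0.785
  outer loop
   vertex 1.9 0.6 0.6
   vertex 3.0 3.6 0.1
   vertex 3.3 0.7 1.5
  endloop
 endfacet
 facet normal 0.338 -0.695 0.635
  outer loop
   vertex 2.1 0.3 1.7
   vertex 3.3 0.7 1.5
   vertex 3.3 2.8 3.8
  endloop
 endfacet
 facet normal 0.013 -0.964 -0.265
  outer loop
   vertex 2.1 0.3 1.7
   vertex 0.6 0.5 0.9
   vertex 1.9 0.6 0.6
  endloop
 endfacet
 facet normal 0.257 -0.920 -0.297
  outer loop
   vertex 2.1 0.3 1.7
   vertex 1.9 0.6 0.6
   vertex 3.3 0.7 1.5
  endloop
 endfacet
 facet normal -0.425 -0.645 0.635
  outer loop
   vertex 2.1 0.3 1.7
   vertex 0.7 2.5 3.0
   vertex 0.6 0.5 0.9
  endloop
 endfacet
 facet normal -0.177 -0.582 0.794
  outer loop
   vertex 2.1 0.3 1.7
   vertex 3.3 2.8 3.8
   vertex 0.7 2.5 3.0
  endloop
 endfacet
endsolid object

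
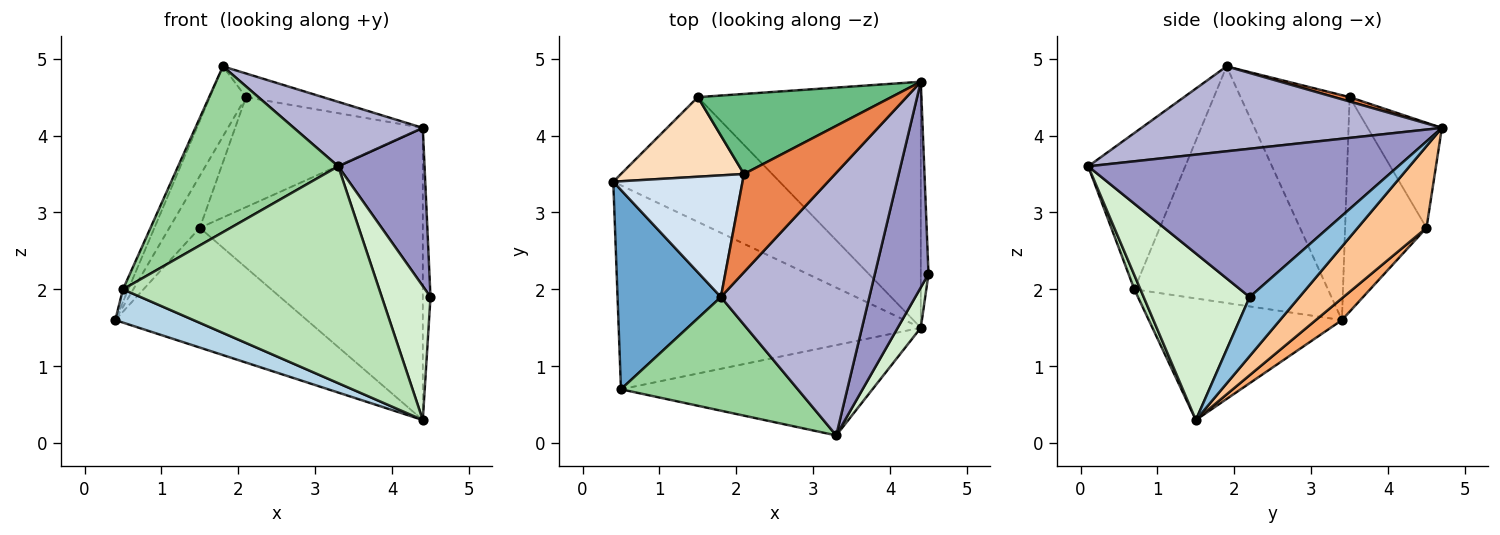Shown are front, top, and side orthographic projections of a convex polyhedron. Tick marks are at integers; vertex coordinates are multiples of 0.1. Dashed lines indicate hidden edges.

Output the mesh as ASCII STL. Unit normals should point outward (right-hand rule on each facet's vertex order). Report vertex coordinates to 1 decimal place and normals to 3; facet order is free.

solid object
 facet normal -0.916 0.025 0.400
  outer loop
   vertex 0.5 0.7 2.0
   vertex 1.8 1.9 4.9
   vertex 0.4 3.4 1.6
  endloop
 endfacet
 facet normal 0.980 0.151 -0.128
  outer loop
   vertex 4.4 1.5 0.3
   vertex 4.4 4.7 4.1
   vertex 4.5 2.2 1.9
  endloop
 endfacet
 facet normal -0.369 -0.150 -0.917
  outer loop
   vertex 4.4 1.5 0.3
   vertex 0.5 0.7 2.0
   vertex 0.4 3.4 1.6
  endloop
 endfacet
 facet normal -0.833 0.276 0.479
  outer loop
   vertex 2.1 3.5 4.5
   vertex 0.4 3.4 1.6
   vertex 1.8 1.9 4.9
  endloop
 endfacet
 facet normal 0.047 0.234 0.971
  outer loop
   vertex 2.1 3.5 4.5
   vertex 1.8 1.9 4.9
   vertex 4.4 4.7 4.1
  endloop
 endfacet
 facet normal 0.094 0.689 -0.718
  outer loop
   vertex 1.5 4.5 2.8
   vertex 4.4 1.5 0.3
   vertex 0.4 3.4 1.6
  endloop
 endfacet
 facet normal 0.230 0.744 -0.627
  outer loop
   vertex 1.5 4.5 2.8
   vertex 4.4 4.7 4.1
   vertex 4.4 1.5 0.3
  endloop
 endfacet
 facet normal -0.825 0.309 0.473
  outer loop
   vertex 1.5 4.5 2.8
   vertex 0.4 3.4 1.6
   vertex 2.1 3.5 4.5
  endloop
 endfacet
 facet normal -0.304 0.770 0.560
  outer loop
   vertex 1.5 4.5 2.8
   vertex 2.1 3.5 4.5
   vertex 4.4 4.7 4.1
  endloop
 endfacet
 facet normal -0.447 -0.738 0.506
  outer loop
   vertex 3.3 0.1 3.6
   vertex 1.8 1.9 4.9
   vertex 0.5 0.7 2.0
  endloop
 endfacet
 facet normal 0.022 -0.923 -0.384
  outer loop
   vertex 3.3 0.1 3.6
   vertex 0.5 0.7 2.0
   vertex 4.4 1.5 0.3
  endloop
 endfacet
 facet normal 0.902 -0.414 0.125
  outer loop
   vertex 3.3 0.1 3.6
   vertex 4.4 1.5 0.3
   vertex 4.5 2.2 1.9
  endloop
 endfacet
 facet normal 0.910 -0.253 0.329
  outer loop
   vertex 3.3 0.1 3.6
   vertex 4.5 2.2 1.9
   vertex 4.4 4.7 4.1
  endloop
 endfacet
 facet normal 0.486 -0.208 0.849
  outer loop
   vertex 3.3 0.1 3.6
   vertex 4.4 4.7 4.1
   vertex 1.8 1.9 4.9
  endloop
 endfacet
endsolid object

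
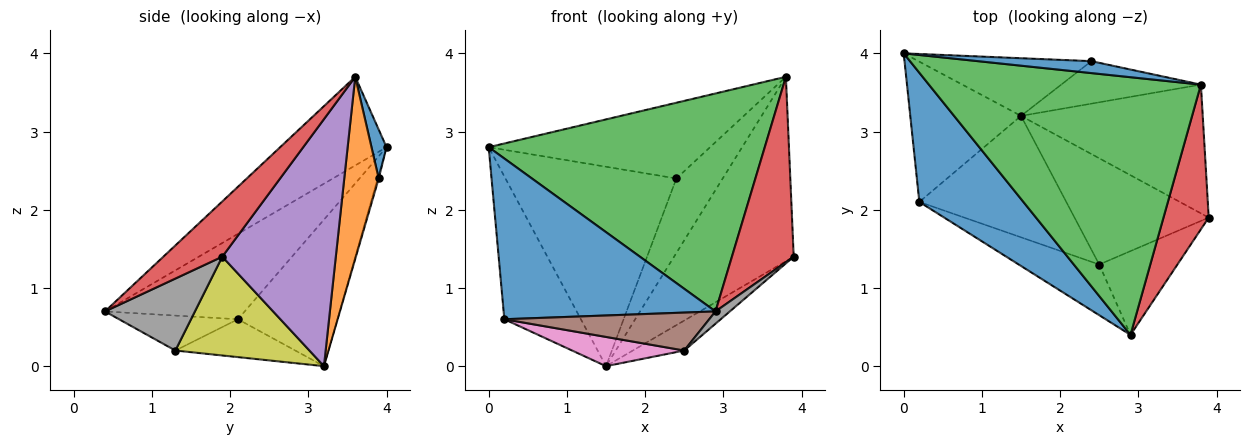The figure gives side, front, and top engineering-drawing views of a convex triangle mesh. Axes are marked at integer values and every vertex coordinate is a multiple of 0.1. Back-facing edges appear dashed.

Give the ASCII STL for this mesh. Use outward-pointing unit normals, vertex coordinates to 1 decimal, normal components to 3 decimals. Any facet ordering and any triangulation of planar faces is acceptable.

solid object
 facet normal -0.457 -0.693 0.557
  outer loop
   vertex 0.2 2.1 0.6
   vertex 2.9 0.4 0.7
   vertex 0.0 4.0 2.8
  endloop
 endfacet
 facet normal -0.680 0.523 -0.514
  outer loop
   vertex 0.2 2.1 0.6
   vertex 0.0 4.0 2.8
   vertex 1.5 3.2 0.0
  endloop
 endfacet
 facet normal -0.241 -0.627 0.741
  outer loop
   vertex 3.8 3.6 3.7
   vertex 0.0 4.0 2.8
   vertex 2.9 0.4 0.7
  endloop
 endfacet
 facet normal 0.601 -0.630 0.492
  outer loop
   vertex 3.8 3.6 3.7
   vertex 2.9 0.4 0.7
   vertex 3.9 1.9 1.4
  endloop
 endfacet
 facet normal 0.614 0.647 -0.452
  outer loop
   vertex 3.8 3.6 3.7
   vertex 3.9 1.9 1.4
   vertex 1.5 3.2 0.0
  endloop
 endfacet
 facet normal -0.328 -0.566 -0.756
  outer loop
   vertex 2.5 1.3 0.2
   vertex 2.9 0.4 0.7
   vertex 0.2 2.1 0.6
  endloop
 endfacet
 facet normal -0.243 -0.227 -0.943
  outer loop
   vertex 2.5 1.3 0.2
   vertex 0.2 2.1 0.6
   vertex 1.5 3.2 0.0
  endloop
 endfacet
 facet normal 0.673 -0.107 -0.732
  outer loop
   vertex 2.5 1.3 0.2
   vertex 3.9 1.9 1.4
   vertex 2.9 0.4 0.7
  endloop
 endfacet
 facet normal 0.578 0.222 -0.785
  outer loop
   vertex 2.5 1.3 0.2
   vertex 1.5 3.2 0.0
   vertex 3.9 1.9 1.4
  endloop
 endfacet
 facet normal -0.006 0.961 -0.278
  outer loop
   vertex 2.4 3.9 2.4
   vertex 1.5 3.2 0.0
   vertex 0.0 4.0 2.8
  endloop
 endfacet
 facet normal 0.067 0.986 0.155
  outer loop
   vertex 2.4 3.9 2.4
   vertex 0.0 4.0 2.8
   vertex 3.8 3.6 3.7
  endloop
 endfacet
 facet normal 0.543 0.729 -0.416
  outer loop
   vertex 2.4 3.9 2.4
   vertex 3.8 3.6 3.7
   vertex 1.5 3.2 0.0
  endloop
 endfacet
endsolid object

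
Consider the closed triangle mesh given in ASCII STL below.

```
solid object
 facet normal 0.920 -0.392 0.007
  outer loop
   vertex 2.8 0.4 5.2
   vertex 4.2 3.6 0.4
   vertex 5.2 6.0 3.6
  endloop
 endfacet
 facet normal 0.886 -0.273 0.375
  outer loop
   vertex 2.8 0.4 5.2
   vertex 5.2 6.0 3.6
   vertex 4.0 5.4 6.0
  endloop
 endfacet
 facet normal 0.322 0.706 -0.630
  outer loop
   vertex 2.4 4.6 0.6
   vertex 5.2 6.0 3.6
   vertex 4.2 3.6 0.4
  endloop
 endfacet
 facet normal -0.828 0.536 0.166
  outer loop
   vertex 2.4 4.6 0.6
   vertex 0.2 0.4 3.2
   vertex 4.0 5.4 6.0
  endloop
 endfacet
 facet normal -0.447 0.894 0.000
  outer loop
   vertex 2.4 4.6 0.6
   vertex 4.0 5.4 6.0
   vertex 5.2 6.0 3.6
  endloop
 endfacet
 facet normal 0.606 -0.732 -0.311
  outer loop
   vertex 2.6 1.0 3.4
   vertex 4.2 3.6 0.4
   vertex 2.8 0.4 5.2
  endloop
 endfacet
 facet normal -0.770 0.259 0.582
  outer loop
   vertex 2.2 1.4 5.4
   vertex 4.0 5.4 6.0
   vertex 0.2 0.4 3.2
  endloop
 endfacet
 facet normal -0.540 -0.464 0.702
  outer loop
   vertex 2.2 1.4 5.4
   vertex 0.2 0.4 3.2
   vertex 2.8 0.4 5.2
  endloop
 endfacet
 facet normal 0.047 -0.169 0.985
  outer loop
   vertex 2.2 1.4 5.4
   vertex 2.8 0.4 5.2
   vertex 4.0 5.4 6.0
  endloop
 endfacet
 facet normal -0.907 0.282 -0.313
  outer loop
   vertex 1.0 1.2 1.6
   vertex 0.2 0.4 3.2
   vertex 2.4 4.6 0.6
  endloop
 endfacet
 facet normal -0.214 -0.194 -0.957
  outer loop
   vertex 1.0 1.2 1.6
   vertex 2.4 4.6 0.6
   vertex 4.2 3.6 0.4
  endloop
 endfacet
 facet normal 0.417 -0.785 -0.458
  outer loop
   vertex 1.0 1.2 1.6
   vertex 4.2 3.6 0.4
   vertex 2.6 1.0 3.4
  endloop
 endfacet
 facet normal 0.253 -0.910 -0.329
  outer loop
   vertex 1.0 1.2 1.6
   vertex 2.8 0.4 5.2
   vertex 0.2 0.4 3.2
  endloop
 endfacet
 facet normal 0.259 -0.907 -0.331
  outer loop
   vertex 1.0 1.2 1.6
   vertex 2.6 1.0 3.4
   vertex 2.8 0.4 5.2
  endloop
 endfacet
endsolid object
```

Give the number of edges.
21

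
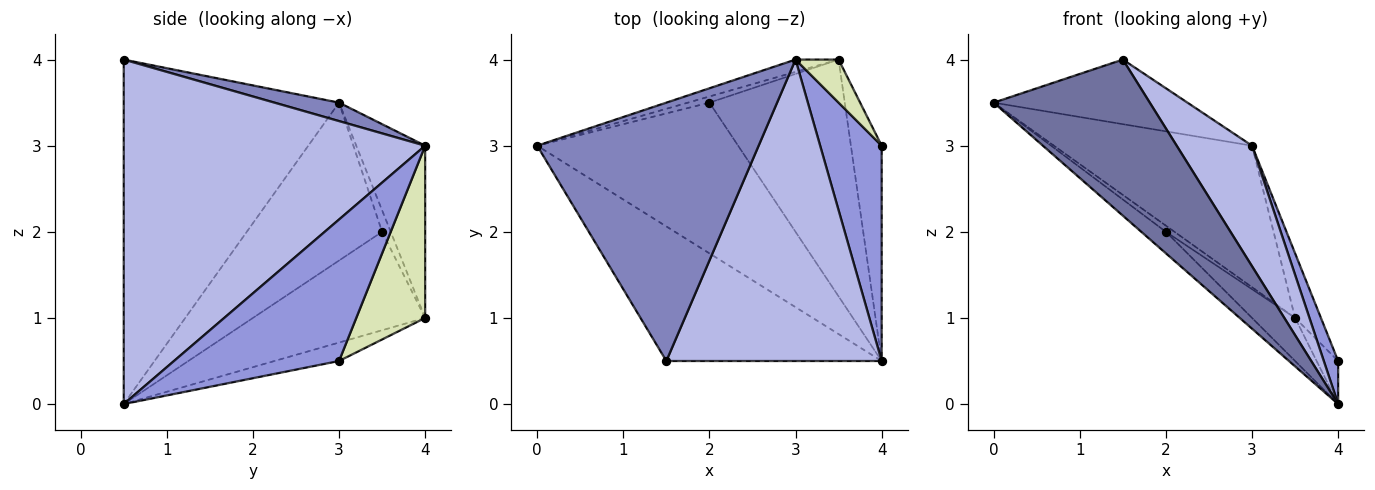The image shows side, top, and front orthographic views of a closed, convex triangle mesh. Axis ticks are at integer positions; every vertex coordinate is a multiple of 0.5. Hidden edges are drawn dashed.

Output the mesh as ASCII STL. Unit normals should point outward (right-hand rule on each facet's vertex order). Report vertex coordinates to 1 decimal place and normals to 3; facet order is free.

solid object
 facet normal -0.722 -0.524 -0.451
  outer loop
   vertex 1.5 0.5 4.0
   vertex 0.0 3.0 3.5
   vertex 4.0 0.5 0.0
  endloop
 endfacet
 facet normal 0.081 0.242 0.967
  outer loop
   vertex 3.0 4.0 3.0
   vertex 0.0 3.0 3.5
   vertex 1.5 0.5 4.0
  endloop
 endfacet
 facet normal 0.914 -0.079 0.397
  outer loop
   vertex 3.0 4.0 3.0
   vertex 4.0 0.5 0.0
   vertex 4.0 3.0 0.5
  endloop
 endfacet
 facet normal 0.830 -0.207 0.518
  outer loop
   vertex 3.0 4.0 3.0
   vertex 1.5 0.5 4.0
   vertex 4.0 0.5 0.0
  endloop
 endfacet
 facet normal -0.614 0.112 -0.781
  outer loop
   vertex 2.0 3.5 2.0
   vertex 4.0 0.5 0.0
   vertex 0.0 3.0 3.5
  endloop
 endfacet
 facet normal -0.507 0.169 -0.845
  outer loop
   vertex 3.5 4.0 1.0
   vertex 4.0 3.0 0.5
   vertex 4.0 0.5 0.0
  endloop
 endfacet
 facet normal -0.582 0.145 -0.800
  outer loop
   vertex 3.5 4.0 1.0
   vertex 4.0 0.5 0.0
   vertex 2.0 3.5 2.0
  endloop
 endfacet
 facet normal 0.912 0.342 0.228
  outer loop
   vertex 3.5 4.0 1.0
   vertex 3.0 4.0 3.0
   vertex 4.0 3.0 0.5
  endloop
 endfacet
 facet normal -0.327 0.941 -0.082
  outer loop
   vertex 3.5 4.0 1.0
   vertex 0.0 3.0 3.5
   vertex 3.0 4.0 3.0
  endloop
 endfacet
 facet normal -0.577 0.577 -0.577
  outer loop
   vertex 3.5 4.0 1.0
   vertex 2.0 3.5 2.0
   vertex 0.0 3.0 3.5
  endloop
 endfacet
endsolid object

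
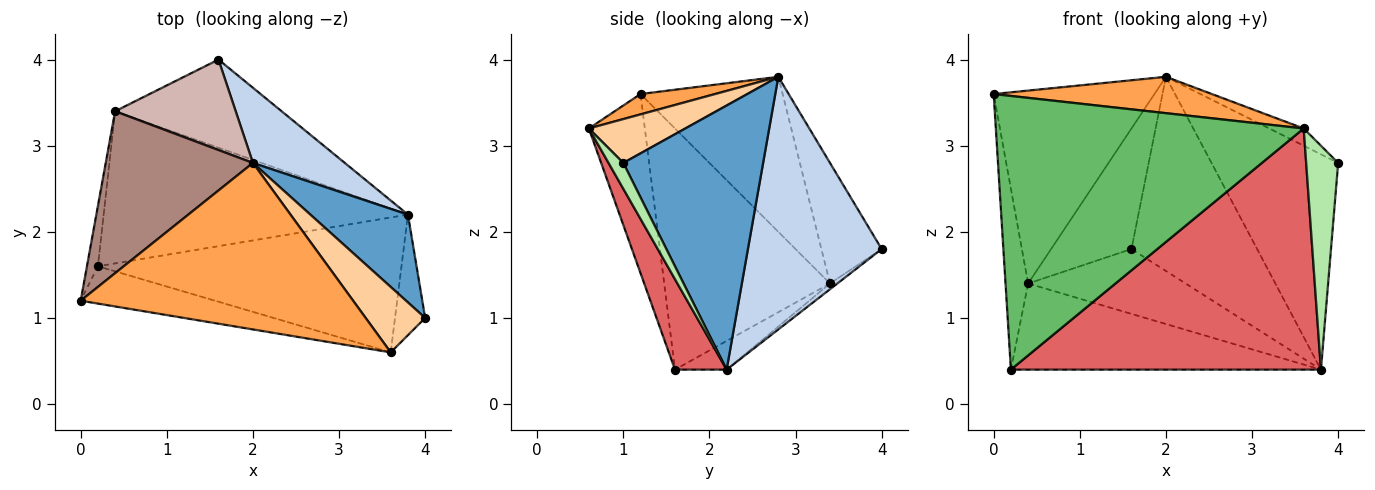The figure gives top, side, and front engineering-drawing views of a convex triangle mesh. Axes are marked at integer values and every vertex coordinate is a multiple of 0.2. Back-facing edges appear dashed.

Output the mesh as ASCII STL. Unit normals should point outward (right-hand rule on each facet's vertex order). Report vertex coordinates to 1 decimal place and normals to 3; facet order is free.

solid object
 facet normal 0.715 0.647 0.264
  outer loop
   vertex 2.0 2.8 3.8
   vertex 4.0 1.0 2.8
   vertex 3.8 2.2 0.4
  endloop
 endfacet
 facet normal 0.705 0.662 0.256
  outer loop
   vertex 2.0 2.8 3.8
   vertex 3.8 2.2 0.4
   vertex 1.6 4.0 1.8
  endloop
 endfacet
 facet normal 0.073 -0.213 0.974
  outer loop
   vertex 3.6 0.6 3.2
   vertex 2.0 2.8 3.8
   vertex 0.0 1.2 3.6
  endloop
 endfacet
 facet normal 0.580 0.207 0.788
  outer loop
   vertex 3.6 0.6 3.2
   vertex 4.0 1.0 2.8
   vertex 2.0 2.8 3.8
  endloop
 endfacet
 facet normal -0.177 -0.975 -0.133
  outer loop
   vertex 3.6 0.6 3.2
   vertex 0.0 1.2 3.6
   vertex 0.2 1.6 0.4
  endloop
 endfacet
 facet normal 0.376 -0.816 -0.439
  outer loop
   vertex 3.6 0.6 3.2
   vertex 3.8 2.2 0.4
   vertex 4.0 1.0 2.8
  endloop
 endfacet
 facet normal 0.144 -0.864 -0.483
  outer loop
   vertex 3.6 0.6 3.2
   vertex 0.2 1.6 0.4
   vertex 3.8 2.2 0.4
  endloop
 endfacet
 facet normal -0.028 0.592 -0.805
  outer loop
   vertex 0.4 3.4 1.4
   vertex 1.6 4.0 1.8
   vertex 3.8 2.2 0.4
  endloop
 endfacet
 facet normal -0.082 0.491 -0.867
  outer loop
   vertex 0.4 3.4 1.4
   vertex 3.8 2.2 0.4
   vertex 0.2 1.6 0.4
  endloop
 endfacet
 facet normal -0.990 0.135 -0.045
  outer loop
   vertex 0.4 3.4 1.4
   vertex 0.2 1.6 0.4
   vertex 0.0 1.2 3.6
  endloop
 endfacet
 facet normal -0.561 0.634 0.532
  outer loop
   vertex 0.4 3.4 1.4
   vertex 0.0 1.2 3.6
   vertex 2.0 2.8 3.8
  endloop
 endfacet
 facet normal -0.514 0.686 0.514
  outer loop
   vertex 0.4 3.4 1.4
   vertex 2.0 2.8 3.8
   vertex 1.6 4.0 1.8
  endloop
 endfacet
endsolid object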